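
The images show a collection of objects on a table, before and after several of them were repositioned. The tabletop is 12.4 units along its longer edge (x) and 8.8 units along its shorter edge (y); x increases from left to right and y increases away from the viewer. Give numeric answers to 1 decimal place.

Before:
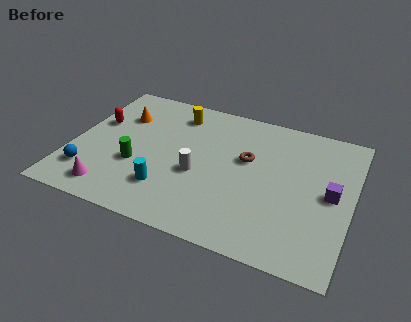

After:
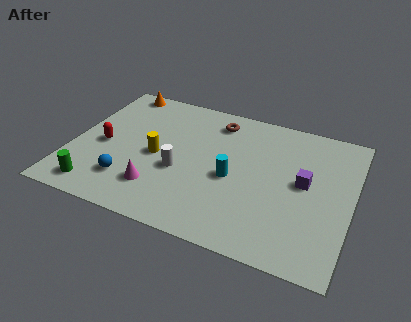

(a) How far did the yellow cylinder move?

3.1

The yellow cylinder moved from about (4.3, 7.2) to (3.8, 4.1), a distance of √(0.5² + 3.1²) ≈ 3.1.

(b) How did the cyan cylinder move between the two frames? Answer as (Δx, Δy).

(2.7, 1.7)

The cyan cylinder was at about (4.5, 2.2) and moved to about (7.2, 3.9).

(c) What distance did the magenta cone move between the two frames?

2.2

The magenta cone moved from about (2.1, 1.3) to (4.1, 2.1), a distance of √(2.0² + 0.8²) ≈ 2.2.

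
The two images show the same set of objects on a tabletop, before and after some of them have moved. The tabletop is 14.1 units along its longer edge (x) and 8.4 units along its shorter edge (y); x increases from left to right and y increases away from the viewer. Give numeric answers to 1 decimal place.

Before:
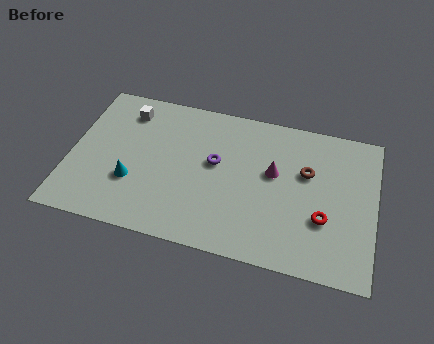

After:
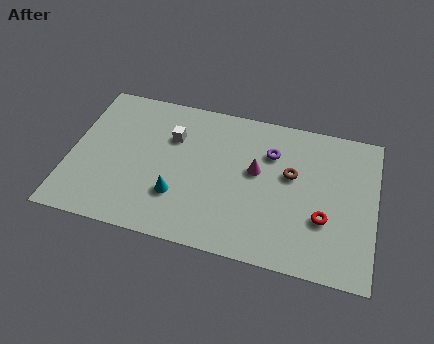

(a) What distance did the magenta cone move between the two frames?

0.8

The magenta cone was near (9.4, 4.9) before and (8.6, 4.8) after, so it travelled √(0.8² + 0.1²) ≈ 0.8 units.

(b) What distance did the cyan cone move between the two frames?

2.1

From (3.0, 2.8) to (5.1, 2.5), the cyan cone covered √(2.1² + 0.3²) ≈ 2.1 units.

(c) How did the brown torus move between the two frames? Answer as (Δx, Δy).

(-0.7, -0.3)

The brown torus started near (10.9, 5.3) and ended near (10.2, 5.0).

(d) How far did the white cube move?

2.4

From (2.4, 6.8) to (4.6, 5.8), the white cube covered √(2.2² + 1.0²) ≈ 2.4 units.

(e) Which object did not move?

the red torus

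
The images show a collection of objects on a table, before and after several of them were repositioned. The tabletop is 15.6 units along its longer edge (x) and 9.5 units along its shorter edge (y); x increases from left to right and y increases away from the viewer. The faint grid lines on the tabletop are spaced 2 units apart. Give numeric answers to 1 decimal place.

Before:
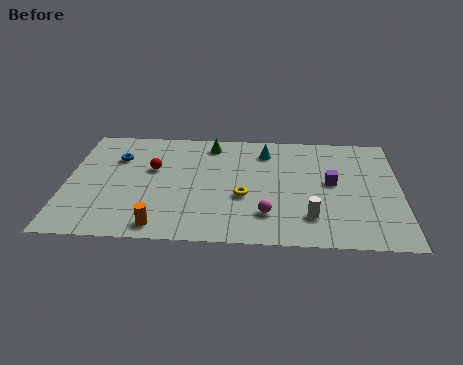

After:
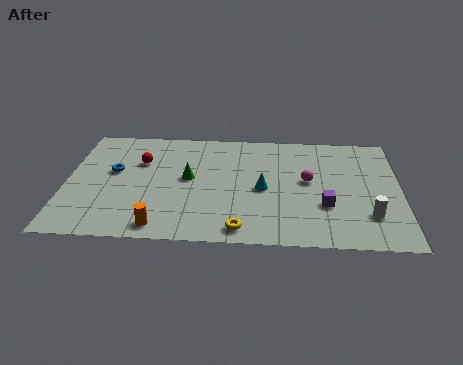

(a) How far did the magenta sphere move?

3.5

From (9.4, 2.3) to (11.3, 5.2), the magenta sphere covered √(1.9² + 2.9²) ≈ 3.5 units.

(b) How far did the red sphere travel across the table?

0.8

From (4.0, 5.8) to (3.4, 6.4), the red sphere covered √(0.6² + 0.6²) ≈ 0.8 units.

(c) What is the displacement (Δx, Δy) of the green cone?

(-1.0, -3.0)

From the two frames, the green cone sits at roughly (6.7, 8.1) before and (5.7, 5.1) after.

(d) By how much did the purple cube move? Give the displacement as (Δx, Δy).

(-0.3, -1.9)

The purple cube started near (12.4, 5.1) and ended near (12.1, 3.2).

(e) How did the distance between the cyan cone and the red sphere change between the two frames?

+0.5

The distance was about 5.6 in the first image and 6.1 in the second, so they moved 0.5 units further apart.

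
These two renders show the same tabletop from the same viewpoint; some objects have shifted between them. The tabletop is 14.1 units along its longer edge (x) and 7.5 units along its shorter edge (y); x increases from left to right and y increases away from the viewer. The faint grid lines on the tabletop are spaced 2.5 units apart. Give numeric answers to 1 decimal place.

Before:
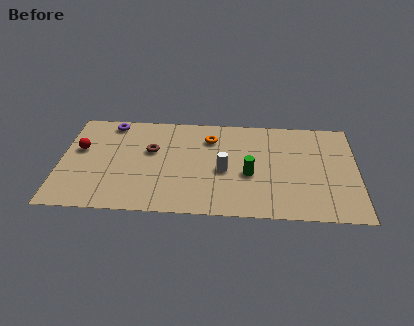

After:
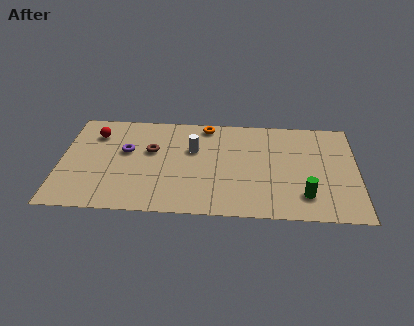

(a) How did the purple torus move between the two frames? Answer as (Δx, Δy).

(0.8, -2.1)

The purple torus was at about (2.3, 6.6) and moved to about (3.1, 4.5).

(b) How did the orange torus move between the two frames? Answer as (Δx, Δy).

(-0.2, 1.0)

The orange torus was at about (7.1, 5.7) and moved to about (6.9, 6.7).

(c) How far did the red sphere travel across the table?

1.4

From (0.9, 4.5) to (1.6, 5.7), the red sphere covered √(0.7² + 1.2²) ≈ 1.4 units.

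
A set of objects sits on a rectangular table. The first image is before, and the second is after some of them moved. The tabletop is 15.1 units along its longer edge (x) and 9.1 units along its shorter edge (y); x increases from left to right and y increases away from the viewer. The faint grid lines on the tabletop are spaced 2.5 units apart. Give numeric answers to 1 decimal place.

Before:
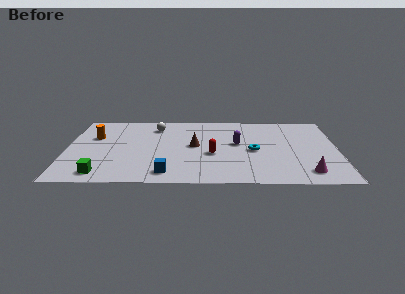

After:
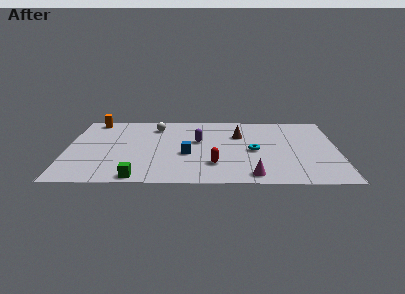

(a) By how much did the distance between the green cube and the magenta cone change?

-5.0

Before: roughly 11.3 units apart; after: 6.3. That's 5.0 units closer together.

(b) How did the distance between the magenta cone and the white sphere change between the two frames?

-2.0

They were about 10.2 units apart before and 8.2 after — 2.0 units closer together.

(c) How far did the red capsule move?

1.3

The red capsule moved from about (8.1, 3.7) to (8.2, 2.4), a distance of √(0.1² + 1.3²) ≈ 1.3.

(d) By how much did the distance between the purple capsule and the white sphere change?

-2.0

The distance was about 5.1 in the first image and 3.1 in the second, so they moved 2.0 units closer together.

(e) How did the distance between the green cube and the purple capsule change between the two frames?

-2.8

They were about 8.5 units apart before and 5.7 after — 2.8 units closer together.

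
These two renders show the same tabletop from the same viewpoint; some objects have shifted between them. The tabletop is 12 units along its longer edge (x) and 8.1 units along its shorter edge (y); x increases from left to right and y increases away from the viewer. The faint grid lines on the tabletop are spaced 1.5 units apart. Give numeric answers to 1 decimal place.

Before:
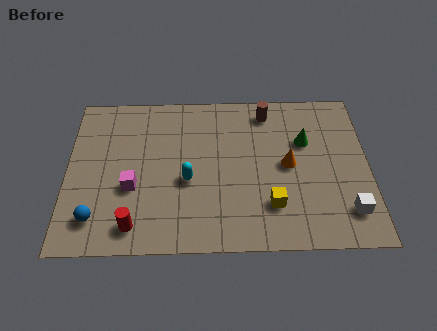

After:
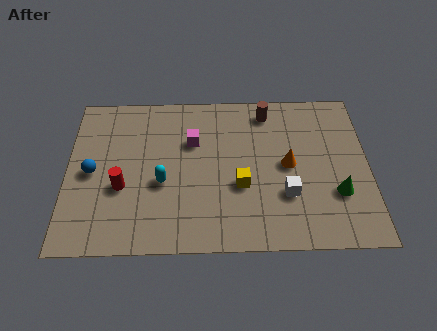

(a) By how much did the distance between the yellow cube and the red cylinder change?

-0.8

The distance was about 5.5 in the first image and 4.7 in the second, so they moved 0.8 units closer together.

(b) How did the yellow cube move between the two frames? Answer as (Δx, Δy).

(-1.2, 1.0)

The yellow cube started near (8.1, 2.1) and ended near (6.9, 3.1).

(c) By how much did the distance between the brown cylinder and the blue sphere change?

-1.0

They were about 8.6 units apart before and 7.6 after — 1.0 units closer together.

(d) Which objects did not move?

the brown cylinder and the orange cone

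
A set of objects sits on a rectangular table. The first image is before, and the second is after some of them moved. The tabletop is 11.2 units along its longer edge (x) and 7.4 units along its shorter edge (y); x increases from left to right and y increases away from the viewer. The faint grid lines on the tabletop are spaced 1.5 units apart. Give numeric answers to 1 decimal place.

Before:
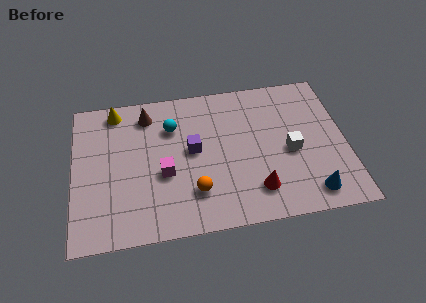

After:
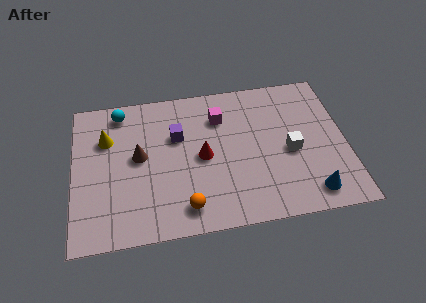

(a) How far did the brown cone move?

2.1

From (3.1, 6.1) to (2.7, 4.0), the brown cone covered √(0.4² + 2.1²) ≈ 2.1 units.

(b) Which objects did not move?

the blue cone and the white cube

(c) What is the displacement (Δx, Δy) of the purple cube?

(-0.6, 0.8)

The purple cube started near (4.9, 4.0) and ended near (4.3, 4.8).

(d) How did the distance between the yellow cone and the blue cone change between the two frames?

-0.4

Before: roughly 9.5 units apart; after: 9.1. That's 0.4 units closer together.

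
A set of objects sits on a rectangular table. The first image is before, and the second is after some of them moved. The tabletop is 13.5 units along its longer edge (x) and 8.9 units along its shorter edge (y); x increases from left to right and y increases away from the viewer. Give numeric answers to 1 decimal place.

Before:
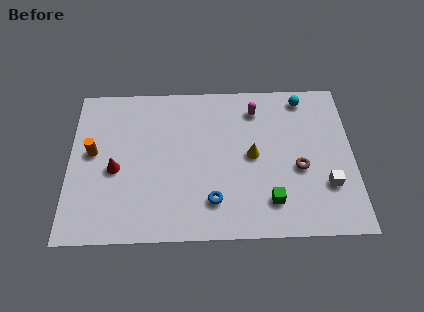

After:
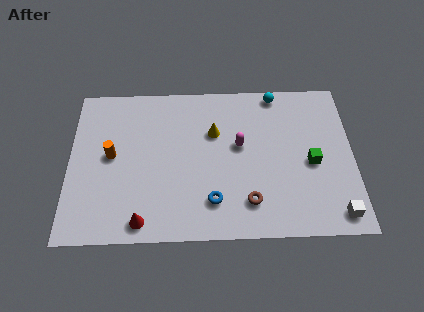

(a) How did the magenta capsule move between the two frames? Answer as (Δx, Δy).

(-0.8, -2.1)

From the two frames, the magenta capsule sits at roughly (8.9, 7.2) before and (8.1, 5.1) after.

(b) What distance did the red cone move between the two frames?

3.2

The red cone was near (2.2, 3.9) before and (3.5, 1.0) after, so it travelled √(1.3² + 2.9²) ≈ 3.2 units.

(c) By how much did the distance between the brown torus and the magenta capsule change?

-0.8

Before: roughly 4.0 units apart; after: 3.2. That's 0.8 units closer together.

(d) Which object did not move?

the blue torus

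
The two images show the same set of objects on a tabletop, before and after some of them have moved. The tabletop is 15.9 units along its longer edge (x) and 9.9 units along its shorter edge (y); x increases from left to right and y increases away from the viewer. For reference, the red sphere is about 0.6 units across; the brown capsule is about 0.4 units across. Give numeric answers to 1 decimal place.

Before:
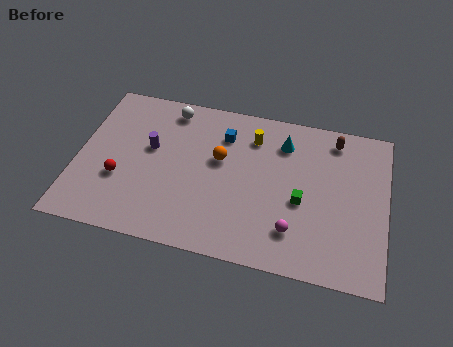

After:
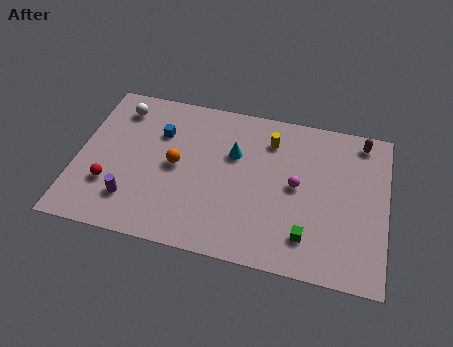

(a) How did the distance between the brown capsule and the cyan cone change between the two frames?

+4.2

Before: roughly 2.7 units apart; after: 6.9. That's 4.2 units further apart.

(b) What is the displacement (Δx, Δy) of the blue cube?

(-3.3, -0.6)

The blue cube was at about (7.4, 7.5) and moved to about (4.1, 6.9).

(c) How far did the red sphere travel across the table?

0.7

The red sphere moved from about (2.3, 3.5) to (1.8, 3.0), a distance of √(0.5² + 0.5²) ≈ 0.7.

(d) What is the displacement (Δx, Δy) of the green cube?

(0.4, -2.1)

From the two frames, the green cube sits at roughly (11.6, 4.2) before and (12.0, 2.1) after.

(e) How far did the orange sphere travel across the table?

2.4

The orange sphere moved from about (7.3, 5.9) to (5.1, 5.0), a distance of √(2.2² + 0.9²) ≈ 2.4.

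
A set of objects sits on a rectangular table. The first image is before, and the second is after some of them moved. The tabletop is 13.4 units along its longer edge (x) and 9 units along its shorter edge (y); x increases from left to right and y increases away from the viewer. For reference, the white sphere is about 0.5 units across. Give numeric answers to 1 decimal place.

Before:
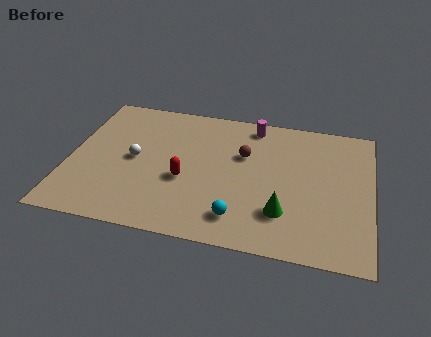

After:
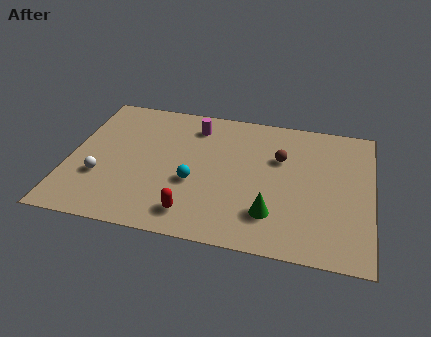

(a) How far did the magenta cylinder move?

2.7

From (8.0, 7.9) to (5.4, 7.3), the magenta cylinder covered √(2.6² + 0.6²) ≈ 2.7 units.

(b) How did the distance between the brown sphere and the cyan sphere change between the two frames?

+0.3

They were about 4.1 units apart before and 4.4 after — 0.3 units further apart.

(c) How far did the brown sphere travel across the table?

1.6

The brown sphere was near (7.7, 5.8) before and (9.3, 5.9) after, so it travelled √(1.6² + 0.1²) ≈ 1.6 units.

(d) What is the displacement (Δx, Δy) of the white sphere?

(-1.4, -1.5)

The white sphere was at about (2.9, 4.5) and moved to about (1.5, 3.0).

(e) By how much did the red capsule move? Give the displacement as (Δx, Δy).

(0.5, -2.1)

The red capsule started near (5.2, 3.6) and ended near (5.7, 1.5).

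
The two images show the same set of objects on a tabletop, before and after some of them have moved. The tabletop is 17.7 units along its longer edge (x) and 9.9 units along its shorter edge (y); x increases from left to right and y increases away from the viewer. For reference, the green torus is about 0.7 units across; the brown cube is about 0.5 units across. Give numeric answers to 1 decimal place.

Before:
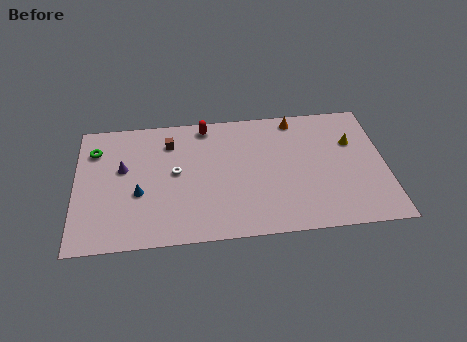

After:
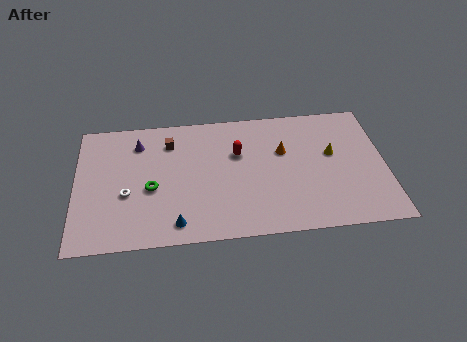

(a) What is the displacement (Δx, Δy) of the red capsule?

(1.8, -2.4)

The red capsule started near (7.5, 8.8) and ended near (9.3, 6.4).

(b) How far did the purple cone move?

2.1

The purple cone moved from about (2.7, 5.9) to (3.6, 7.8), a distance of √(0.9² + 1.9²) ≈ 2.1.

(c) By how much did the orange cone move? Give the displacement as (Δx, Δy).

(-0.8, -2.5)

The orange cone started near (12.7, 8.8) and ended near (11.9, 6.3).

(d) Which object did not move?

the brown cube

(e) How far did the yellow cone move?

1.4

From (15.9, 6.6) to (14.7, 5.8), the yellow cone covered √(1.2² + 0.8²) ≈ 1.4 units.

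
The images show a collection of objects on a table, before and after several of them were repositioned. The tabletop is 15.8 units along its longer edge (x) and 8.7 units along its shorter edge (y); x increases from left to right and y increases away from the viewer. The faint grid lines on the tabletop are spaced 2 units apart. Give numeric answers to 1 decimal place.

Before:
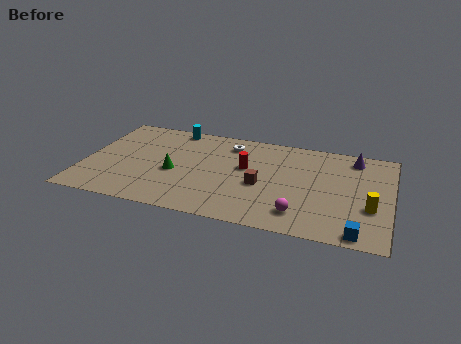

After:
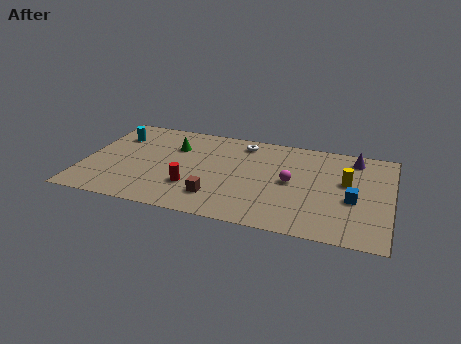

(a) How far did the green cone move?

2.4

The green cone moved from about (4.7, 3.7) to (4.5, 6.1), a distance of √(0.2² + 2.4²) ≈ 2.4.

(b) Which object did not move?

the purple cone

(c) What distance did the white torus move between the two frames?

0.8

The white torus was near (7.3, 7.1) before and (8.0, 7.4) after, so it travelled √(0.7² + 0.3²) ≈ 0.8 units.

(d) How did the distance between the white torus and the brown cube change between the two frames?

+1.6

Before: roughly 3.9 units apart; after: 5.5. That's 1.6 units further apart.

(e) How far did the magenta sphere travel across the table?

2.8

From (11.3, 1.7) to (10.7, 4.4), the magenta sphere covered √(0.6² + 2.7²) ≈ 2.8 units.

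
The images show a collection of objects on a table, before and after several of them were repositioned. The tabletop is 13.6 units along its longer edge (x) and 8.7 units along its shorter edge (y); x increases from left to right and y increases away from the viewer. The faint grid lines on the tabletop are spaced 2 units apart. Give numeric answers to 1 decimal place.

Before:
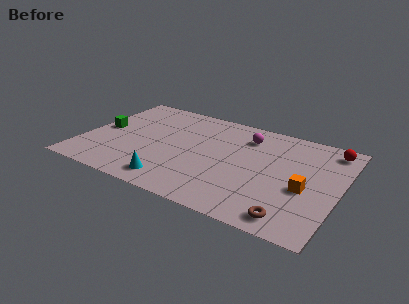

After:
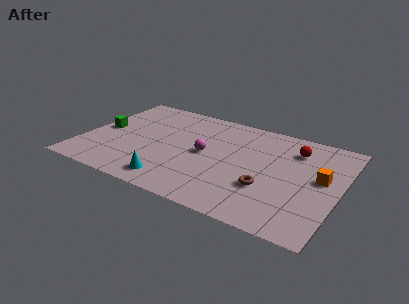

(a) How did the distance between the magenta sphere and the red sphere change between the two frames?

+0.6

The distance was about 4.5 in the first image and 5.1 in the second, so they moved 0.6 units further apart.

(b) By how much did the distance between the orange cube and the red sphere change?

-1.5

Before: roughly 4.0 units apart; after: 2.5. That's 1.5 units closer together.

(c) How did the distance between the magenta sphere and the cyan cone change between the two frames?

-3.0

The distance was about 6.4 in the first image and 3.4 in the second, so they moved 3.0 units closer together.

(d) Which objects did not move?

the cyan cone and the green cube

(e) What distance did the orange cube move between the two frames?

1.4

The orange cube moved from about (11.9, 3.6) to (12.6, 4.8), a distance of √(0.7² + 1.2²) ≈ 1.4.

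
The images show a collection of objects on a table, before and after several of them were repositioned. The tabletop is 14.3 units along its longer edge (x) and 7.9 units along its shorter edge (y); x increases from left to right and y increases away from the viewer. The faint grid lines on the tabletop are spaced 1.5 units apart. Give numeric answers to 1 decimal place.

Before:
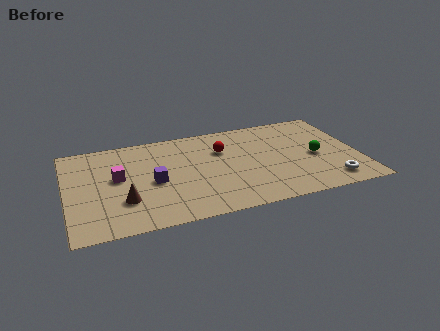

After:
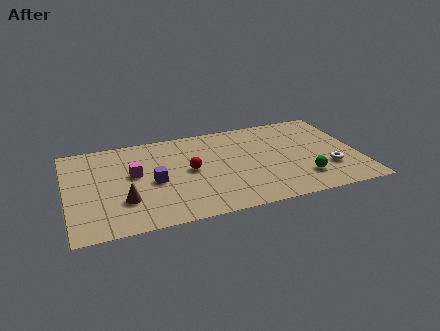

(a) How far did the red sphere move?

2.1

The red sphere was near (7.7, 5.4) before and (6.0, 4.1) after, so it travelled √(1.7² + 1.3²) ≈ 2.1 units.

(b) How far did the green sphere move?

1.9

The green sphere moved from about (12.2, 3.6) to (11.4, 1.9), a distance of √(0.8² + 1.7²) ≈ 1.9.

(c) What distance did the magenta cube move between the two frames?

0.8

From (2.5, 4.4) to (3.3, 4.5), the magenta cube covered √(0.8² + 0.1²) ≈ 0.8 units.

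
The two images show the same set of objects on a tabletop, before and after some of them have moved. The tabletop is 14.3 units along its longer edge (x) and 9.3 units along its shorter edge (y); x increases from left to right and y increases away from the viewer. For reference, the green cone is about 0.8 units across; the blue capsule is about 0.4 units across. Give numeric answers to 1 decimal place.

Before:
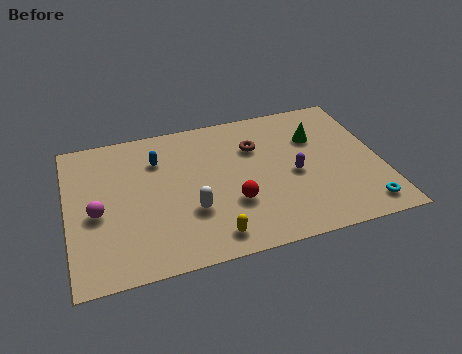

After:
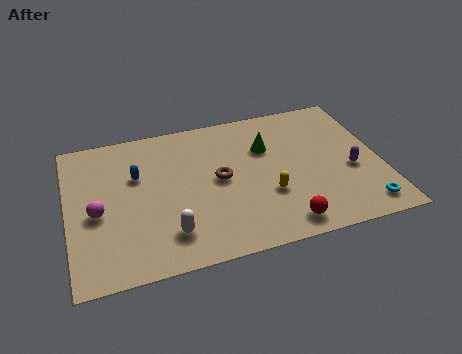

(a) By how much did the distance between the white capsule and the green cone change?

-0.4

Before: roughly 6.8 units apart; after: 6.4. That's 0.4 units closer together.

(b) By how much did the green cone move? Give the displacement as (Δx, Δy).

(-2.3, -0.1)

The green cone was at about (11.5, 6.4) and moved to about (9.2, 6.3).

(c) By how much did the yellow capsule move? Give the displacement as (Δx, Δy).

(2.7, 1.9)

The yellow capsule started near (6.3, 1.3) and ended near (9.0, 3.2).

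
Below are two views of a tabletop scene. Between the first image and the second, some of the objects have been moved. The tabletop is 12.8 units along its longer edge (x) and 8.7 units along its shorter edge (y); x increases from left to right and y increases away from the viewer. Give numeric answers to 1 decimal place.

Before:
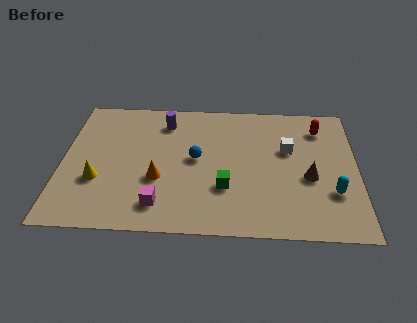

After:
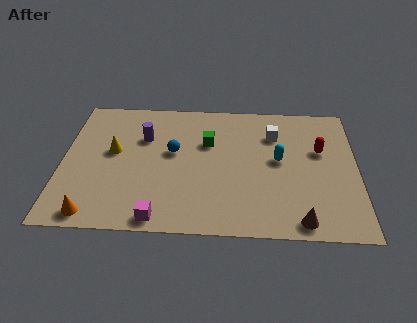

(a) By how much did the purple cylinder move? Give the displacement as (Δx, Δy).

(-0.9, -1.1)

The purple cylinder was at about (4.4, 7.0) and moved to about (3.5, 5.9).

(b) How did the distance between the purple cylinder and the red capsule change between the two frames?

+0.9

They were about 6.8 units apart before and 7.7 after — 0.9 units further apart.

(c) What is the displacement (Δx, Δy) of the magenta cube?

(0.0, -0.8)

The magenta cube was at about (4.3, 1.6) and moved to about (4.3, 0.8).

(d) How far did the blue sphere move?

1.1

From (5.8, 4.6) to (4.8, 5.0), the blue sphere covered √(1.0² + 0.4²) ≈ 1.1 units.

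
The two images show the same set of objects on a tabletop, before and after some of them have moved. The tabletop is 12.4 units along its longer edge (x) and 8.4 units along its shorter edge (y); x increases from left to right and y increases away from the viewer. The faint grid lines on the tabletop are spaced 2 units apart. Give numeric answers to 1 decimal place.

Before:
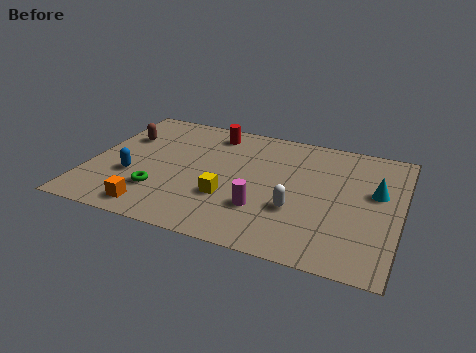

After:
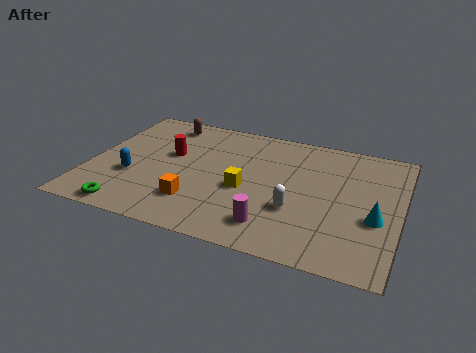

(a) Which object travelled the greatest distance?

the red cylinder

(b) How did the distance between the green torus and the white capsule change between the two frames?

+1.3

They were about 5.4 units apart before and 6.7 after — 1.3 units further apart.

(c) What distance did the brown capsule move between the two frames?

2.1

The brown capsule was near (1.1, 5.7) before and (2.6, 7.2) after, so it travelled √(1.5² + 1.5²) ≈ 2.1 units.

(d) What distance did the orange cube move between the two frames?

1.9

From (2.9, 1.1) to (4.5, 2.1), the orange cube covered √(1.6² + 1.0²) ≈ 1.9 units.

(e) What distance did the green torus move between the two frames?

1.8

The green torus was near (3.0, 2.3) before and (2.0, 0.8) after, so it travelled √(1.0² + 1.5²) ≈ 1.8 units.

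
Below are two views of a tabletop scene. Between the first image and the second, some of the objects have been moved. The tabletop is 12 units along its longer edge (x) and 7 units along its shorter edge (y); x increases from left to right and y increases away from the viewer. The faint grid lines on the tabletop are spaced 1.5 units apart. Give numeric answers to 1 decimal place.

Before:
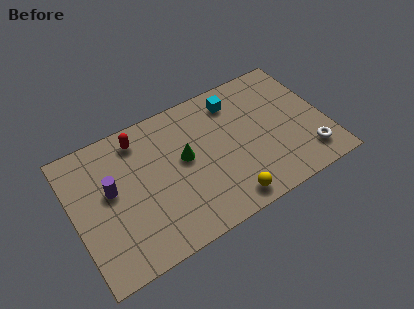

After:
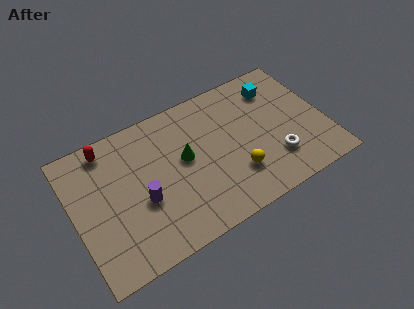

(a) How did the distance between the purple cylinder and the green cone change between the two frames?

-1.0

They were about 3.5 units apart before and 2.5 after — 1.0 units closer together.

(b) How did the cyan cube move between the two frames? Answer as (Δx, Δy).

(2.0, -0.2)

From the two frames, the cyan cube sits at roughly (8.0, 5.7) before and (10.0, 5.5) after.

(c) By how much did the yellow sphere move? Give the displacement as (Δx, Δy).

(0.6, 1.1)

The yellow sphere was at about (6.9, 0.9) and moved to about (7.5, 2.0).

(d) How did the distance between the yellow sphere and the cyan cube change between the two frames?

-0.6

The distance was about 4.9 in the first image and 4.3 in the second, so they moved 0.6 units closer together.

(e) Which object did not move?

the green cone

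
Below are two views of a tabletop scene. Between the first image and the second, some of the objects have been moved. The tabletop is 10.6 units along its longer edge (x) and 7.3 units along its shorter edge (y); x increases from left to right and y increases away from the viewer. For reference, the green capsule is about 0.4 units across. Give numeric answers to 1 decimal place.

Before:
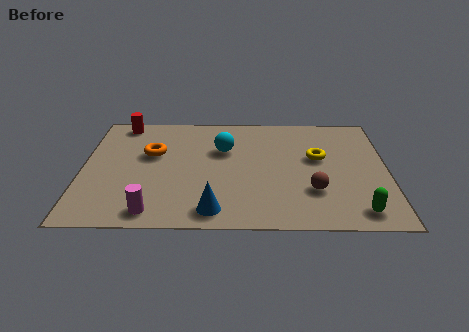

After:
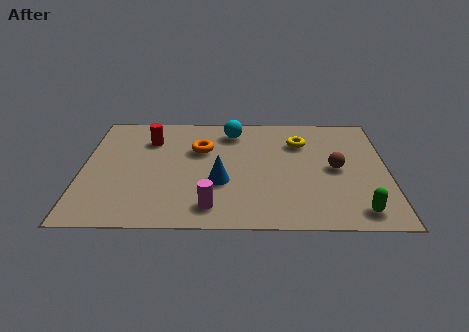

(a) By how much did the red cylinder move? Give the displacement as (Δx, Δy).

(1.0, -1.1)

The red cylinder started near (1.3, 6.5) and ended near (2.3, 5.4).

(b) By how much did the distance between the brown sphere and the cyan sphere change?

+0.3

The distance was about 4.0 in the first image and 4.3 in the second, so they moved 0.3 units further apart.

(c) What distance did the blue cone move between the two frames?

1.7

From (4.6, 1.0) to (4.8, 2.7), the blue cone covered √(0.2² + 1.7²) ≈ 1.7 units.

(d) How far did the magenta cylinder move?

2.0

The magenta cylinder was near (2.5, 0.9) before and (4.5, 1.2) after, so it travelled √(2.0² + 0.3²) ≈ 2.0 units.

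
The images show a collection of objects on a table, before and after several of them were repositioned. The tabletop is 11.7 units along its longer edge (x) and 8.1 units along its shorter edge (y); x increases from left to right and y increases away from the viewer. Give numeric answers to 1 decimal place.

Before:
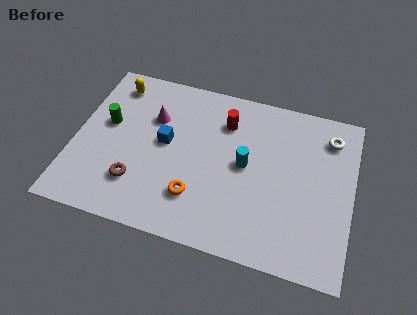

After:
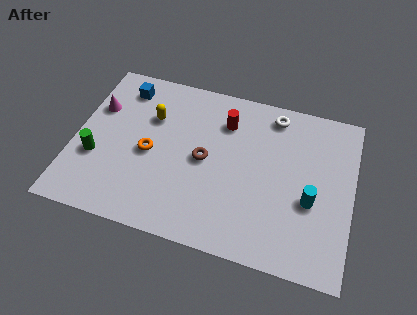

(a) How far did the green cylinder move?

1.8

The green cylinder moved from about (1.3, 4.7) to (1.0, 2.9), a distance of √(0.3² + 1.8²) ≈ 1.8.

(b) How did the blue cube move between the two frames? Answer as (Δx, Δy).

(-2.0, 2.3)

The blue cube was at about (3.8, 4.4) and moved to about (1.8, 6.7).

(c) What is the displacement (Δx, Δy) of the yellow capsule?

(1.7, -1.3)

The yellow capsule started near (1.4, 6.8) and ended near (3.1, 5.5).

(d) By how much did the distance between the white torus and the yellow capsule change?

-3.9

The distance was about 9.2 in the first image and 5.3 in the second, so they moved 3.9 units closer together.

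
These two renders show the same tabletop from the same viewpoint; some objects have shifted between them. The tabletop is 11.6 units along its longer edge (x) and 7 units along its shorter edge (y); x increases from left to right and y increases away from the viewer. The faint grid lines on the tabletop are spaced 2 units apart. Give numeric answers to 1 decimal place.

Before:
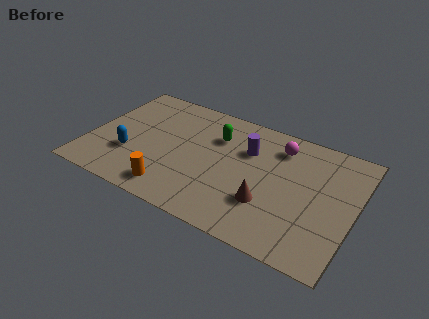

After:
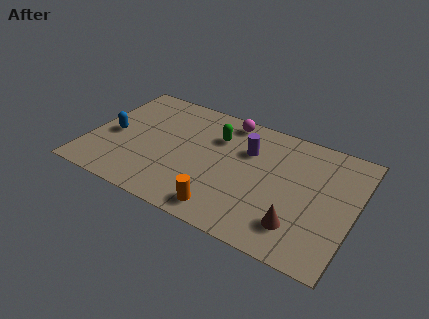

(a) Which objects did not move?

the purple cylinder and the green capsule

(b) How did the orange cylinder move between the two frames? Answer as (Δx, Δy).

(2.3, -0.1)

The orange cylinder started near (4.0, 1.1) and ended near (6.3, 1.0).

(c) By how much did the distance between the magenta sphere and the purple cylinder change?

+0.3

The distance was about 1.5 in the first image and 1.8 in the second, so they moved 0.3 units further apart.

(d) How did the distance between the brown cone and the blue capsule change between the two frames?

+2.5

Before: roughly 6.1 units apart; after: 8.6. That's 2.5 units further apart.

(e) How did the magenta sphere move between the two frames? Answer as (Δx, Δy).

(-2.4, 0.6)

The magenta sphere was at about (8.1, 5.6) and moved to about (5.7, 6.2).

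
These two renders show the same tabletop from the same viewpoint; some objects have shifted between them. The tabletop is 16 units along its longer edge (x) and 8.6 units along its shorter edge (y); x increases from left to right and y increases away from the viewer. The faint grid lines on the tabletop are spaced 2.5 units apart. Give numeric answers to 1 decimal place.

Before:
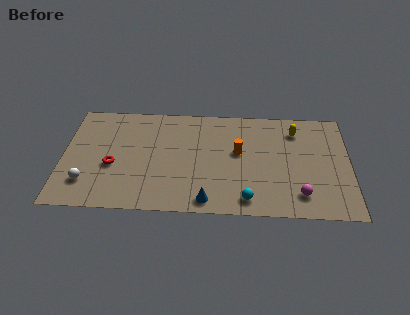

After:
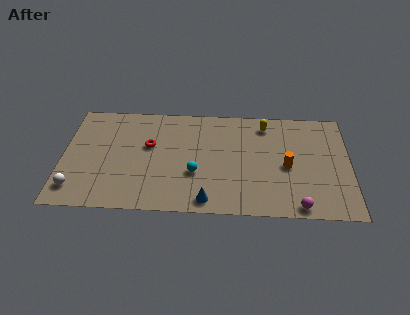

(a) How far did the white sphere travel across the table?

0.8

From (1.4, 2.1) to (0.8, 1.6), the white sphere covered √(0.6² + 0.5²) ≈ 0.8 units.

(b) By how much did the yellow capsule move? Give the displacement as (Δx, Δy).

(-1.7, 0.4)

The yellow capsule started near (13.0, 6.8) and ended near (11.3, 7.2).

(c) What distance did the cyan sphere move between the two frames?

3.5

The cyan sphere moved from about (10.3, 1.2) to (7.4, 3.1), a distance of √(2.9² + 1.9²) ≈ 3.5.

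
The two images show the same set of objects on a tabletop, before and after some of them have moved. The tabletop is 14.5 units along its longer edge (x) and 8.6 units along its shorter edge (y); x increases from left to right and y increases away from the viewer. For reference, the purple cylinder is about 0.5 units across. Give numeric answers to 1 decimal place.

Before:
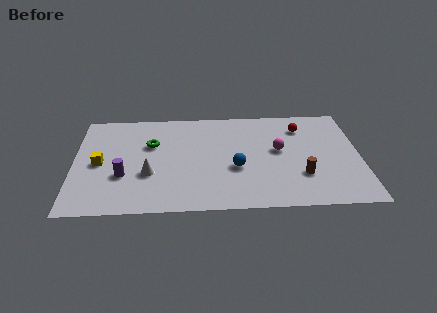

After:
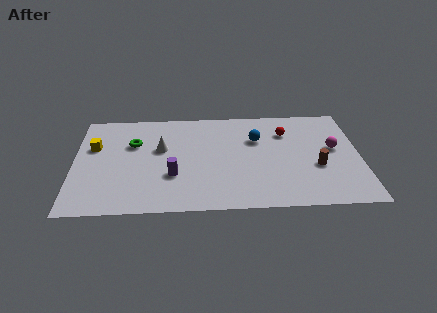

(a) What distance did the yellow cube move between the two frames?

1.4

The yellow cube was near (1.3, 4.1) before and (1.0, 5.5) after, so it travelled √(0.3² + 1.4²) ≈ 1.4 units.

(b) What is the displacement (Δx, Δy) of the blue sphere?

(1.1, 2.4)

The blue sphere started near (8.2, 3.4) and ended near (9.3, 5.8).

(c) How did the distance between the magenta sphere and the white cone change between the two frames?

+2.0

Before: roughly 6.8 units apart; after: 8.8. That's 2.0 units further apart.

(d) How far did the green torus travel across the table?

0.9

From (3.9, 5.6) to (3.0, 5.7), the green torus covered √(0.9² + 0.1²) ≈ 0.9 units.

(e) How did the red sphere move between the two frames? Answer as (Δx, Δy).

(-0.8, -0.4)

The red sphere was at about (11.6, 6.7) and moved to about (10.8, 6.3).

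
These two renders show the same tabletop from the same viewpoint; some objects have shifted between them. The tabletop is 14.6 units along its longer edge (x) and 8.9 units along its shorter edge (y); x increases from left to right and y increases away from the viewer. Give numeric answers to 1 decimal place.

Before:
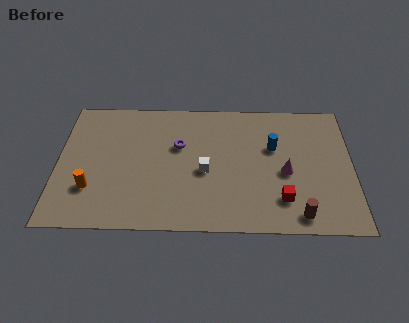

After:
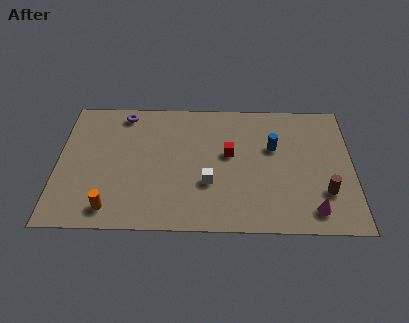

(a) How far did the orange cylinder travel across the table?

1.6

The orange cylinder moved from about (1.7, 2.6) to (2.7, 1.3), a distance of √(1.0² + 1.3²) ≈ 1.6.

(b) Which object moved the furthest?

the red cube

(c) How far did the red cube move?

4.0

From (11.1, 2.1) to (8.5, 5.1), the red cube covered √(2.6² + 3.0²) ≈ 4.0 units.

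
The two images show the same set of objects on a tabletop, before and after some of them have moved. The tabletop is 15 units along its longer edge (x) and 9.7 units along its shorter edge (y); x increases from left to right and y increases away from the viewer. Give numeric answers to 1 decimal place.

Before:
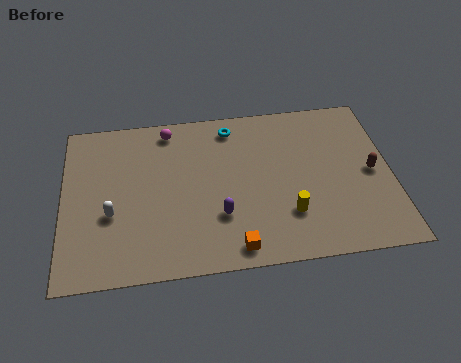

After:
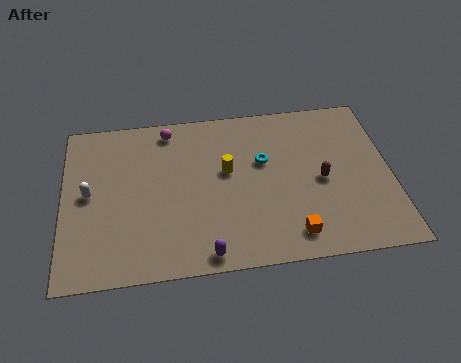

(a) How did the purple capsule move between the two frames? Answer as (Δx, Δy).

(-0.7, -2.1)

The purple capsule was at about (7.1, 3.0) and moved to about (6.4, 0.9).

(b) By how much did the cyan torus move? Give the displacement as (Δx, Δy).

(1.4, -2.3)

The cyan torus was at about (7.8, 8.3) and moved to about (9.2, 6.0).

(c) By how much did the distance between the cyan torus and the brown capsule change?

-4.3

The distance was about 7.3 in the first image and 3.0 in the second, so they moved 4.3 units closer together.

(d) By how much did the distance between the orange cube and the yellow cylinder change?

+2.0

The distance was about 3.0 in the first image and 5.0 in the second, so they moved 2.0 units further apart.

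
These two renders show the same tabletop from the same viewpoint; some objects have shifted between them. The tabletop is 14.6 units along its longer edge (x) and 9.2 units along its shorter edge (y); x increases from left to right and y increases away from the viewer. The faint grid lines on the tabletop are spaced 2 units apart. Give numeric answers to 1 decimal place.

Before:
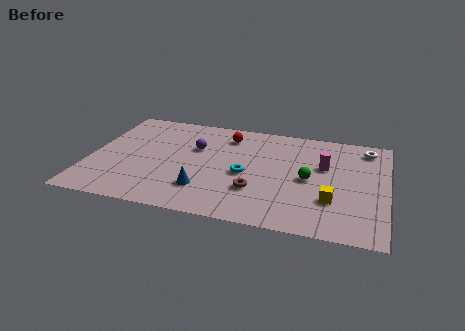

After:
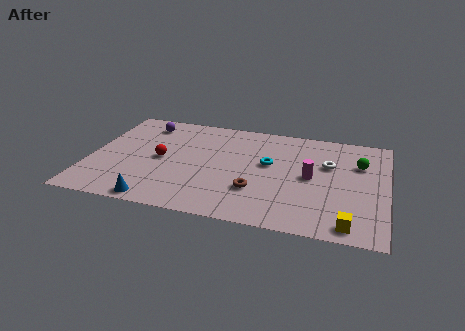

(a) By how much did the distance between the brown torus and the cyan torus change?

+1.1

Before: roughly 1.4 units apart; after: 2.5. That's 1.1 units further apart.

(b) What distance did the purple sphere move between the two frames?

3.2

The purple sphere moved from about (5.1, 5.9) to (2.4, 7.6), a distance of √(2.7² + 1.7²) ≈ 3.2.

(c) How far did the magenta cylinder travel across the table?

1.3

The magenta cylinder moved from about (11.5, 5.7) to (10.9, 4.6), a distance of √(0.6² + 1.1²) ≈ 1.3.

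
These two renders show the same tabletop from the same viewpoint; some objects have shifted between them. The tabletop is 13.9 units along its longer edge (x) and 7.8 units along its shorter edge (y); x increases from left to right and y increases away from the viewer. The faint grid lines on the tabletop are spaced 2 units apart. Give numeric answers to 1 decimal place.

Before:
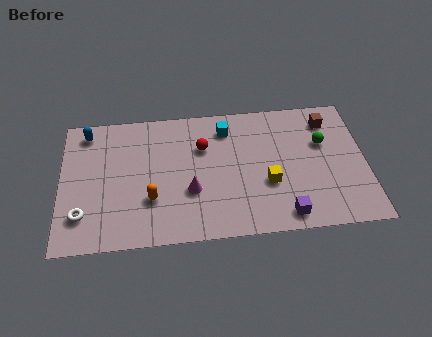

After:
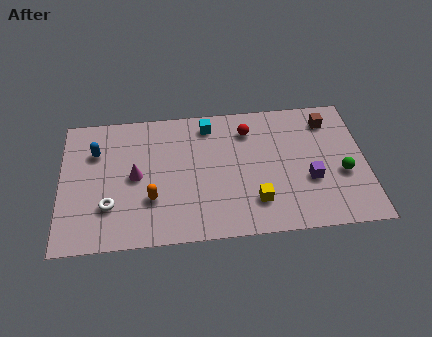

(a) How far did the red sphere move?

2.2

The red sphere was near (6.5, 5.3) before and (8.6, 6.1) after, so it travelled √(2.1² + 0.8²) ≈ 2.2 units.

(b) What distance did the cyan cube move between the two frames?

0.9

From (7.6, 6.3) to (6.8, 6.6), the cyan cube covered √(0.8² + 0.3²) ≈ 0.9 units.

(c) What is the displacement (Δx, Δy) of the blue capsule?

(0.4, -1.2)

The blue capsule was at about (1.2, 6.7) and moved to about (1.6, 5.5).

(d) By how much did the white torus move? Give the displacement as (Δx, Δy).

(1.2, 0.4)

The white torus was at about (1.0, 1.9) and moved to about (2.2, 2.3).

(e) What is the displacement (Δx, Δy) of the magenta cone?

(-2.5, 1.1)

The magenta cone was at about (5.9, 2.8) and moved to about (3.4, 3.9).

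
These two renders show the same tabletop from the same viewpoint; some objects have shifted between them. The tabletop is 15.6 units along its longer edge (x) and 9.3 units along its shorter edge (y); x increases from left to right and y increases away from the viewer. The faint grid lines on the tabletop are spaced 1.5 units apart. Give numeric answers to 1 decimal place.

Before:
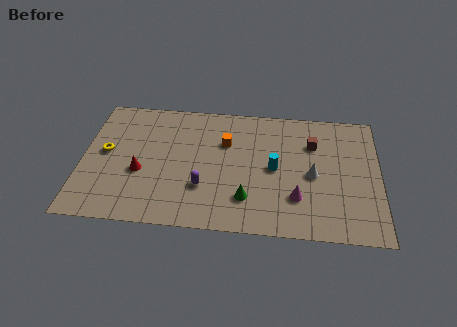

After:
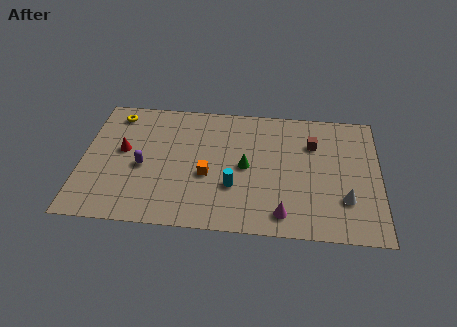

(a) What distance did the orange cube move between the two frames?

2.7

The orange cube was near (7.5, 6.3) before and (6.6, 3.8) after, so it travelled √(0.9² + 2.5²) ≈ 2.7 units.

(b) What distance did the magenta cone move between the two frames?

1.4

From (11.3, 2.6) to (10.6, 1.4), the magenta cone covered √(0.7² + 1.2²) ≈ 1.4 units.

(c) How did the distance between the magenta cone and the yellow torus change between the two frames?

+0.7

They were about 10.4 units apart before and 11.1 after — 0.7 units further apart.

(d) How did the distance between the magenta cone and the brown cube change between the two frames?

+1.3

They were about 4.1 units apart before and 5.4 after — 1.3 units further apart.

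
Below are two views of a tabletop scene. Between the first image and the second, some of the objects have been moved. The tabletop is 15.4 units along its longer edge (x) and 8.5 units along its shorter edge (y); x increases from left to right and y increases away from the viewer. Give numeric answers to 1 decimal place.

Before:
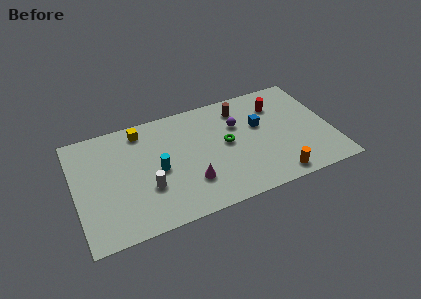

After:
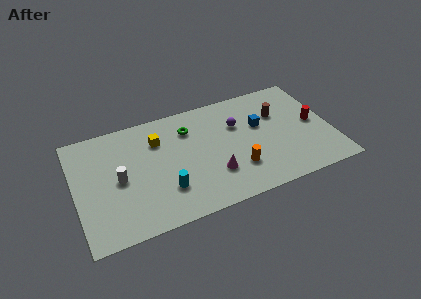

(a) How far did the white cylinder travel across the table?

2.0

From (4.2, 2.9) to (2.6, 4.1), the white cylinder covered √(1.6² + 1.2²) ≈ 2.0 units.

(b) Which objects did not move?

the purple sphere and the blue cube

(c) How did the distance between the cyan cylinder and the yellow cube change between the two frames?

+0.4

They were about 3.4 units apart before and 3.8 after — 0.4 units further apart.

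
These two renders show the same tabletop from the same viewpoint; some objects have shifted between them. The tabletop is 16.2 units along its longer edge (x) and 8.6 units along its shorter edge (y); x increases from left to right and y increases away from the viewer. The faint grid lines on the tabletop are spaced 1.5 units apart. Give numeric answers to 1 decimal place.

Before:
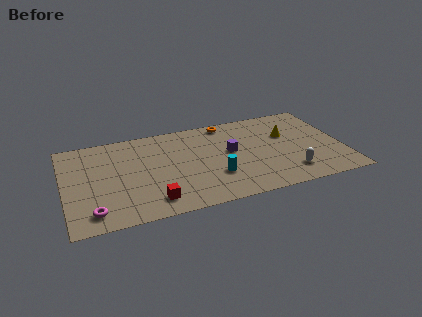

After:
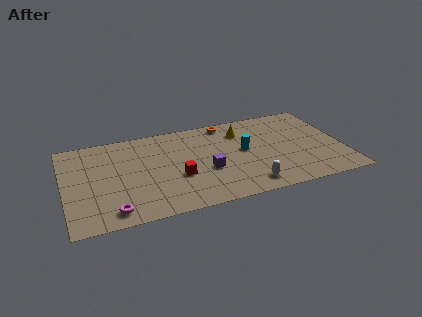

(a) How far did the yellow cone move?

2.8

The yellow cone moved from about (13.1, 5.5) to (10.5, 6.6), a distance of √(2.6² + 1.1²) ≈ 2.8.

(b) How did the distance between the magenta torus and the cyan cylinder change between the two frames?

+1.4

The distance was about 7.2 in the first image and 8.6 in the second, so they moved 1.4 units further apart.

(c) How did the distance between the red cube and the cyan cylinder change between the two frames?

+0.3

The distance was about 3.9 in the first image and 4.2 in the second, so they moved 0.3 units further apart.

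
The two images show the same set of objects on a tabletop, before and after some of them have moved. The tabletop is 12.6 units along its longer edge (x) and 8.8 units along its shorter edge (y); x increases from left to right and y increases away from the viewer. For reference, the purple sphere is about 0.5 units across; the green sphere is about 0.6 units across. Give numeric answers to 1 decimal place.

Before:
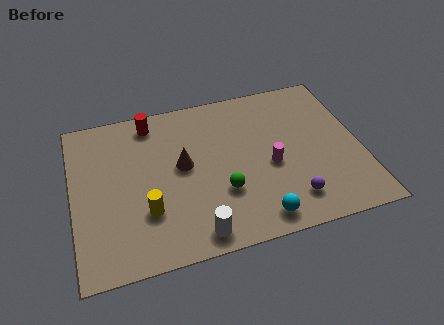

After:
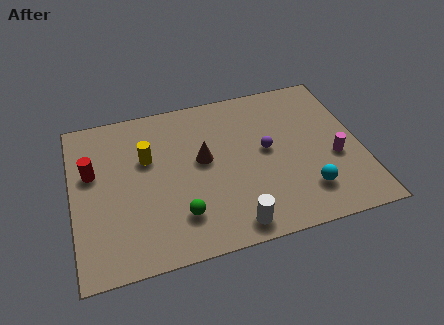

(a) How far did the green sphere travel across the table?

2.1

From (6.4, 2.9) to (4.5, 2.1), the green sphere covered √(1.9² + 0.8²) ≈ 2.1 units.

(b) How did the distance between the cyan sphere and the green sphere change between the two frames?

+3.2

The distance was about 2.3 in the first image and 5.5 in the second, so they moved 3.2 units further apart.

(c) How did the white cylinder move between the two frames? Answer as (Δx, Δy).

(1.6, 0.0)

The white cylinder was at about (5.1, 1.0) and moved to about (6.7, 1.0).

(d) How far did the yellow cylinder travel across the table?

2.9

The yellow cylinder was near (3.1, 2.7) before and (3.3, 5.6) after, so it travelled √(0.2² + 2.9²) ≈ 2.9 units.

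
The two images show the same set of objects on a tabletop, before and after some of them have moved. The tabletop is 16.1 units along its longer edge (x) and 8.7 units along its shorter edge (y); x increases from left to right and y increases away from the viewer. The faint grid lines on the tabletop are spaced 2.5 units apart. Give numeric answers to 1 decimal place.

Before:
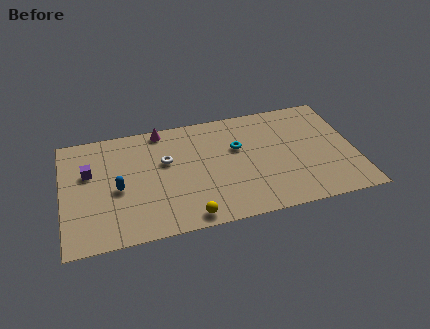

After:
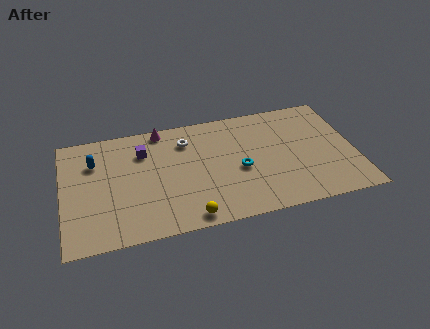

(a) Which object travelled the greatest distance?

the purple cube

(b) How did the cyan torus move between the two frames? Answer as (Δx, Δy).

(0.0, -1.7)

From the two frames, the cyan torus sits at roughly (9.7, 5.5) before and (9.7, 3.8) after.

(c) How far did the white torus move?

1.8

From (5.7, 5.4) to (6.9, 6.7), the white torus covered √(1.2² + 1.3²) ≈ 1.8 units.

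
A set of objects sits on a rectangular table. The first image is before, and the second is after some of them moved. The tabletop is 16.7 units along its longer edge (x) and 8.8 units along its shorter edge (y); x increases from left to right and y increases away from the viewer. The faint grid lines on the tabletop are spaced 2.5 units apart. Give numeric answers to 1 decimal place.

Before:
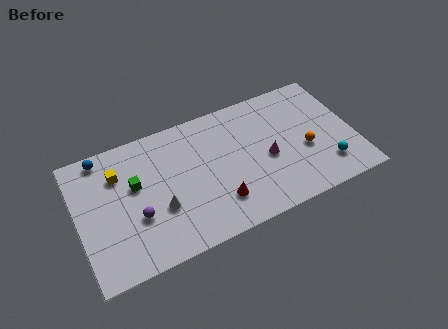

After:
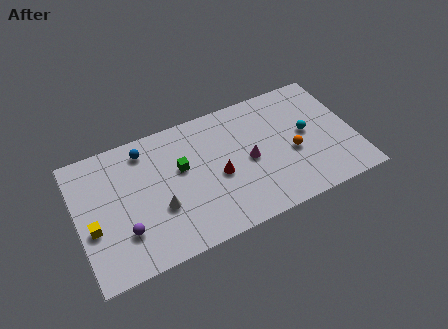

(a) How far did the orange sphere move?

0.8

From (13.7, 3.6) to (12.9, 3.7), the orange sphere covered √(0.8² + 0.1²) ≈ 0.8 units.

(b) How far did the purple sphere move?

1.1

From (3.4, 3.2) to (2.6, 2.5), the purple sphere covered √(0.8² + 0.7²) ≈ 1.1 units.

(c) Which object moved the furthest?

the yellow cube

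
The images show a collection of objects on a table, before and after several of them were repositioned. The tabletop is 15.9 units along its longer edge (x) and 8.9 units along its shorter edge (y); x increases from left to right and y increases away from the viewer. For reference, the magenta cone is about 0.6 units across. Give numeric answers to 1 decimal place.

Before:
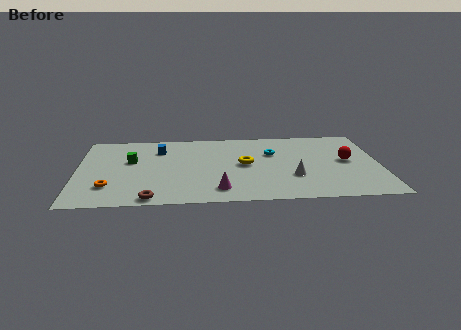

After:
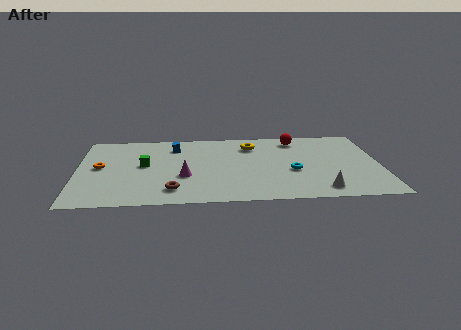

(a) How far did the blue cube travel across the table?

0.9

From (4.3, 6.7) to (5.1, 7.0), the blue cube covered √(0.8² + 0.3²) ≈ 0.9 units.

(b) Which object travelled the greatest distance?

the red sphere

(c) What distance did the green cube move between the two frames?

0.9

From (2.8, 5.4) to (3.5, 4.8), the green cube covered √(0.7² + 0.6²) ≈ 0.9 units.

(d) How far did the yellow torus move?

2.3

The yellow torus was near (8.8, 4.6) before and (9.2, 6.9) after, so it travelled √(0.4² + 2.3²) ≈ 2.3 units.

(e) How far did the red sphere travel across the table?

3.8

The red sphere moved from about (14.2, 4.7) to (11.6, 7.5), a distance of √(2.6² + 2.8²) ≈ 3.8.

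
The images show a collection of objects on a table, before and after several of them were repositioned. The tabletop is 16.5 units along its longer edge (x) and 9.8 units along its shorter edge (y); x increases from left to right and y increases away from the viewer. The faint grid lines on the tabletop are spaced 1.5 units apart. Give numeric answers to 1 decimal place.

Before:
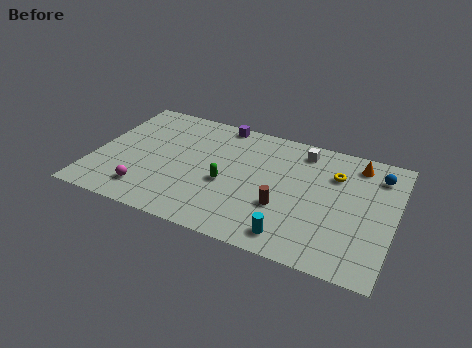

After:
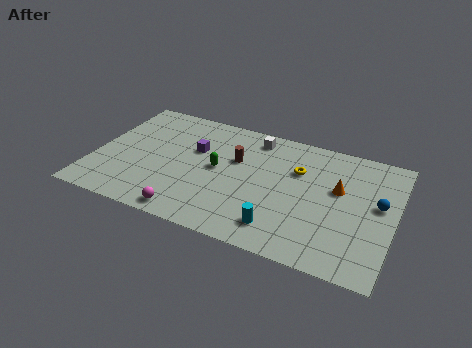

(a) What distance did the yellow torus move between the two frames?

2.0

The yellow torus moved from about (13.1, 7.0) to (11.1, 6.6), a distance of √(2.0² + 0.4²) ≈ 2.0.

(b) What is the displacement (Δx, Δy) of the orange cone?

(-0.8, -2.4)

From the two frames, the orange cone sits at roughly (14.2, 8.3) before and (13.4, 5.9) after.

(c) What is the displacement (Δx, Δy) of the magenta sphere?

(2.5, -0.9)

The magenta sphere started near (3.2, 1.9) and ended near (5.7, 1.0).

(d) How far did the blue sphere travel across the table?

2.3

The blue sphere was near (15.4, 7.8) before and (15.6, 5.5) after, so it travelled √(0.2² + 2.3²) ≈ 2.3 units.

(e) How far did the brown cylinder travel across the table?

4.0

The brown cylinder moved from about (10.6, 3.4) to (7.7, 6.2), a distance of √(2.9² + 2.8²) ≈ 4.0.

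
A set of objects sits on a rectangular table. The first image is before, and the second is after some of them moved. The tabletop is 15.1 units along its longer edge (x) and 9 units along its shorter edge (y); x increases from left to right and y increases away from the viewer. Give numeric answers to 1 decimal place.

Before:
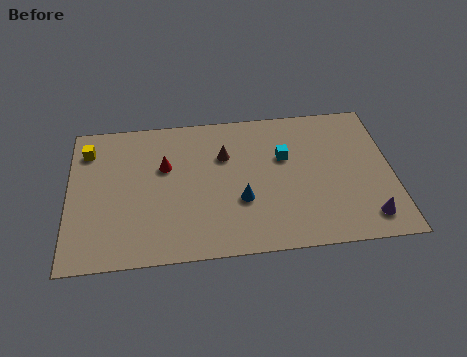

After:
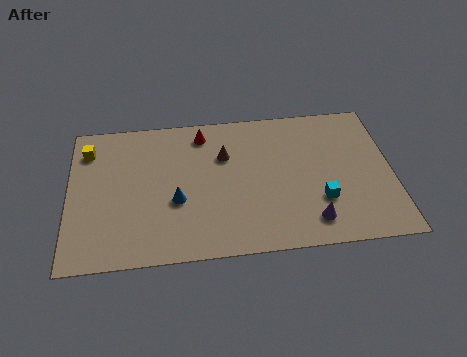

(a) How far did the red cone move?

2.6

The red cone moved from about (4.5, 5.7) to (6.3, 7.6), a distance of √(1.8² + 1.9²) ≈ 2.6.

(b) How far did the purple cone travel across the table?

2.6

From (13.8, 1.5) to (11.2, 1.6), the purple cone covered √(2.6² + 0.1²) ≈ 2.6 units.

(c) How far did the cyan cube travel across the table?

3.3

The cyan cube was near (10.1, 5.7) before and (11.7, 2.8) after, so it travelled √(1.6² + 2.9²) ≈ 3.3 units.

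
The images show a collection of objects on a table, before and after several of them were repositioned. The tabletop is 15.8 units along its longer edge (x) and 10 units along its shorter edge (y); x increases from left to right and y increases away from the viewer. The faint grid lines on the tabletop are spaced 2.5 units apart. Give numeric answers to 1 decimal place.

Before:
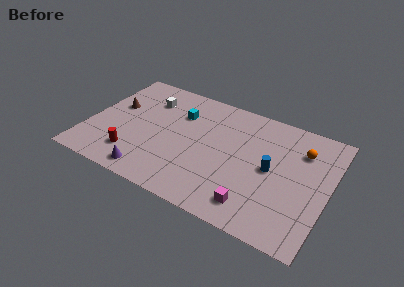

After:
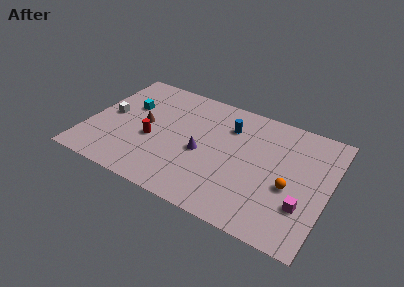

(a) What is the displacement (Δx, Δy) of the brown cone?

(2.1, -0.8)

The brown cone started near (1.5, 6.0) and ended near (3.6, 5.2).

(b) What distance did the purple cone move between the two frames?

4.4

From (4.6, 1.2) to (7.6, 4.4), the purple cone covered √(3.0² + 3.2²) ≈ 4.4 units.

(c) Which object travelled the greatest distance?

the purple cone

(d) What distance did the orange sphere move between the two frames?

3.3

The orange sphere moved from about (13.8, 7.4) to (13.4, 4.1), a distance of √(0.4² + 3.3²) ≈ 3.3.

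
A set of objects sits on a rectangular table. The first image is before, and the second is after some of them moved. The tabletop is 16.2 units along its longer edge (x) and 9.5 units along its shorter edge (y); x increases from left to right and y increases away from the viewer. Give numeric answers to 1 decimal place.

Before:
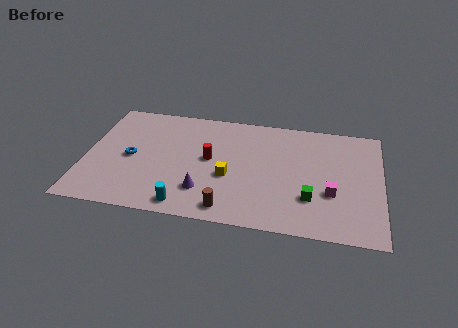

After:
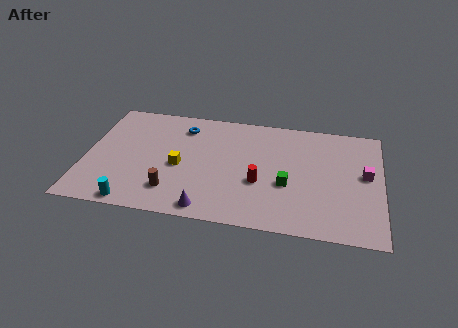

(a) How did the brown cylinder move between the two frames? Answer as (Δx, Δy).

(-3.1, 0.9)

The brown cylinder was at about (8.0, 1.2) and moved to about (4.9, 2.1).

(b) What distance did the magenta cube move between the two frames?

2.5

The magenta cube was near (13.5, 3.4) before and (15.3, 5.2) after, so it travelled √(1.8² + 1.8²) ≈ 2.5 units.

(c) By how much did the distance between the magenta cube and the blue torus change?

-0.7

Before: roughly 11.1 units apart; after: 10.4. That's 0.7 units closer together.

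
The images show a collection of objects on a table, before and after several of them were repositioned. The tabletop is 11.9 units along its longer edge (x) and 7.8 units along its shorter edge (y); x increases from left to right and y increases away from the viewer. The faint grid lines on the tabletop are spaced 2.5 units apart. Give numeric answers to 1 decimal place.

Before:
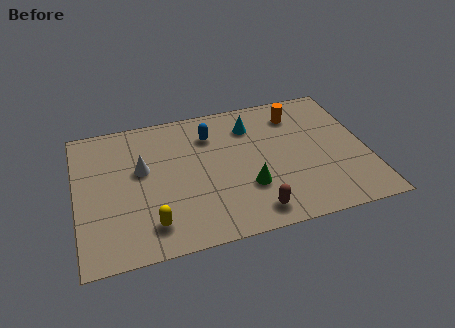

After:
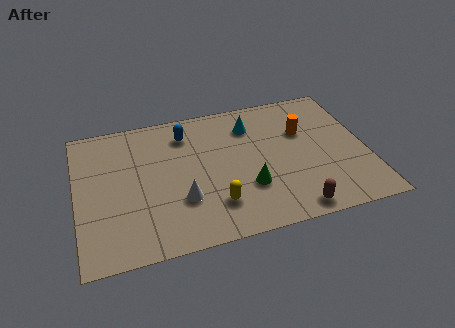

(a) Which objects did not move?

the cyan cone and the green cone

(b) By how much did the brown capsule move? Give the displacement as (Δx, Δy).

(1.6, -0.3)

The brown capsule was at about (7.0, 1.1) and moved to about (8.6, 0.8).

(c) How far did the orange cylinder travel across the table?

1.1

The orange cylinder moved from about (9.2, 6.2) to (9.4, 5.1), a distance of √(0.2² + 1.1²) ≈ 1.1.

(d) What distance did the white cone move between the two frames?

2.6

From (2.7, 4.6) to (4.2, 2.5), the white cone covered √(1.5² + 2.1²) ≈ 2.6 units.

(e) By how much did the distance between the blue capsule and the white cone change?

+0.5

The distance was about 3.2 in the first image and 3.7 in the second, so they moved 0.5 units further apart.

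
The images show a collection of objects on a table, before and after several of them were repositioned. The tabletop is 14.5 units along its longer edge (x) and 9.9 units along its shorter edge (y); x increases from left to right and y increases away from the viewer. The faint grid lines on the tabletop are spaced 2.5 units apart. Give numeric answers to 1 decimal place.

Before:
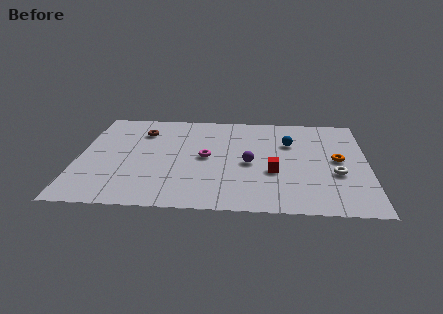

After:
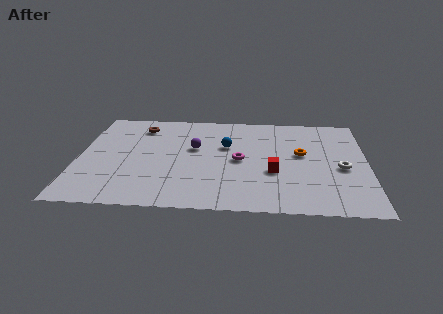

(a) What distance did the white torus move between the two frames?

0.7

The white torus was near (12.9, 3.7) before and (13.2, 4.3) after, so it travelled √(0.3² + 0.6²) ≈ 0.7 units.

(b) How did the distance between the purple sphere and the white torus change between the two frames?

+3.2

They were about 4.4 units apart before and 7.6 after — 3.2 units further apart.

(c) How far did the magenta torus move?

1.7

The magenta torus was near (6.4, 5.0) before and (8.1, 4.8) after, so it travelled √(1.7² + 0.2²) ≈ 1.7 units.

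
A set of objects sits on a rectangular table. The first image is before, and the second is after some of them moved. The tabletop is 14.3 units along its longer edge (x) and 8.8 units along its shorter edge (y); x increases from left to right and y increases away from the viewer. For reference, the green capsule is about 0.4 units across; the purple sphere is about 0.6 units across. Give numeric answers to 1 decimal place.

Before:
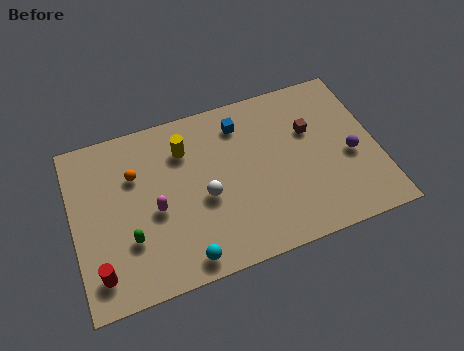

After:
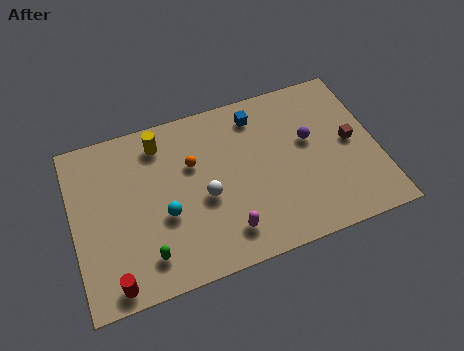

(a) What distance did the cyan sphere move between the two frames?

2.6

The cyan sphere was near (4.9, 1.0) before and (4.2, 3.5) after, so it travelled √(0.7² + 2.5²) ≈ 2.6 units.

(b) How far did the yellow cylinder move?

1.3

The yellow cylinder moved from about (5.4, 6.6) to (4.3, 7.3), a distance of √(1.1² + 0.7²) ≈ 1.3.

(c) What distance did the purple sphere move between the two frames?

2.3

The purple sphere moved from about (13.0, 3.8) to (11.2, 5.2), a distance of √(1.8² + 1.4²) ≈ 2.3.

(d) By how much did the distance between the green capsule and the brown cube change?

+1.0

The distance was about 9.3 in the first image and 10.3 in the second, so they moved 1.0 units further apart.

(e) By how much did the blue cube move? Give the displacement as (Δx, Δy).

(0.8, 0.2)

From the two frames, the blue cube sits at roughly (8.1, 7.1) before and (8.9, 7.3) after.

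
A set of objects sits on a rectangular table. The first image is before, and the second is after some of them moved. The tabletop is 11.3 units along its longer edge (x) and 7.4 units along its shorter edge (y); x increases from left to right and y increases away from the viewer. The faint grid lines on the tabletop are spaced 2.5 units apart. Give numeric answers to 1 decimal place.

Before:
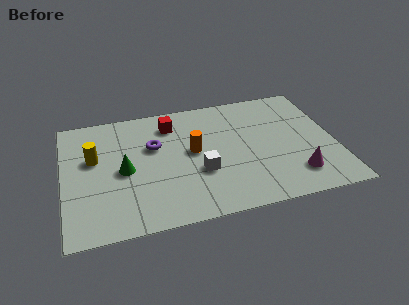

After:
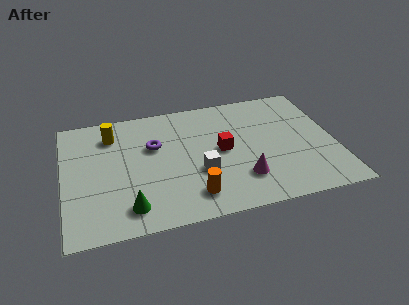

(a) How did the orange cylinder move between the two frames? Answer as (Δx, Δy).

(-0.2, -2.6)

From the two frames, the orange cylinder sits at roughly (5.4, 4.0) before and (5.2, 1.4) after.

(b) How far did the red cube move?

2.9

From (4.6, 5.9) to (6.6, 3.8), the red cube covered √(2.0² + 2.1²) ≈ 2.9 units.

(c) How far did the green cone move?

2.2

The green cone moved from about (2.5, 3.5) to (2.6, 1.3), a distance of √(0.1² + 2.2²) ≈ 2.2.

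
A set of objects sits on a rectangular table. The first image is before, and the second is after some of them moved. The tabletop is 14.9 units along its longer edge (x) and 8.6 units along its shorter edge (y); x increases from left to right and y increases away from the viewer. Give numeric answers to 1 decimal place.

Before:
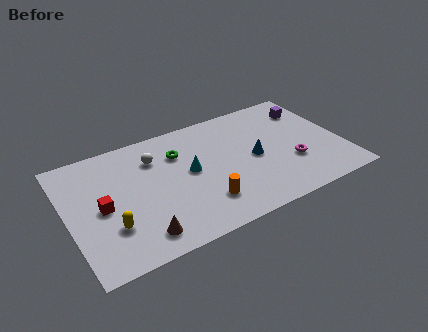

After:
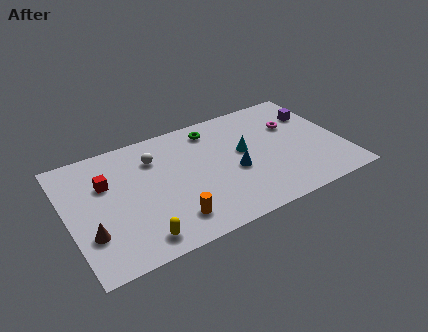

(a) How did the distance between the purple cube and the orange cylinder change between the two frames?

+1.7

They were about 8.0 units apart before and 9.7 after — 1.7 units further apart.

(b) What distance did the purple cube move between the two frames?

0.5

The purple cube moved from about (13.6, 6.6) to (13.8, 6.1), a distance of √(0.2² + 0.5²) ≈ 0.5.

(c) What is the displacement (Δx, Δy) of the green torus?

(2.0, 1.0)

The green torus started near (6.2, 6.2) and ended near (8.2, 7.2).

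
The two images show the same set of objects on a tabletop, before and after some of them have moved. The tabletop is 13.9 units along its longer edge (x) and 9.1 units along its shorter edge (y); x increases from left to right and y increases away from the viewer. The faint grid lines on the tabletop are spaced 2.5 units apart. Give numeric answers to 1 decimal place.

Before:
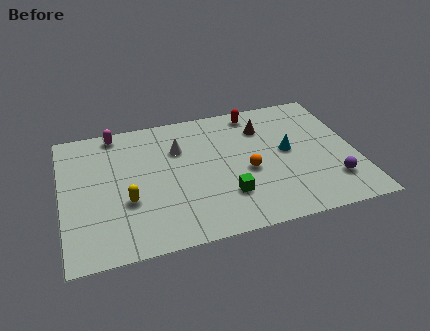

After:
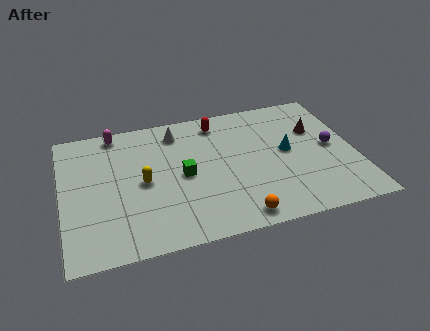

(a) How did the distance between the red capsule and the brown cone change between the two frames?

+3.7

They were about 1.2 units apart before and 4.9 after — 3.7 units further apart.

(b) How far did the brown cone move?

2.6

The brown cone moved from about (9.7, 6.8) to (12.2, 6.0), a distance of √(2.5² + 0.8²) ≈ 2.6.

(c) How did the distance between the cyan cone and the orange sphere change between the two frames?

+2.5

Before: roughly 2.2 units apart; after: 4.7. That's 2.5 units further apart.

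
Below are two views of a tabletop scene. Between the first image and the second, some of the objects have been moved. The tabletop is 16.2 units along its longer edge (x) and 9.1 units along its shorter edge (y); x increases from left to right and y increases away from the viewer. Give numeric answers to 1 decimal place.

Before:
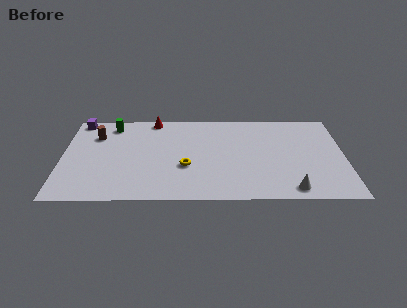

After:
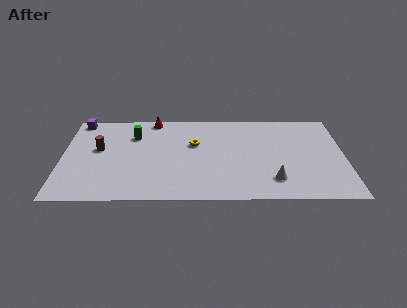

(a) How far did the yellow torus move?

2.4

From (7.1, 3.4) to (7.6, 5.7), the yellow torus covered √(0.5² + 2.3²) ≈ 2.4 units.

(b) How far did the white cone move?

1.3

The white cone moved from about (13.1, 1.1) to (12.1, 2.0), a distance of √(1.0² + 0.9²) ≈ 1.3.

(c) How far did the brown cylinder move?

1.4

The brown cylinder was near (1.9, 6.6) before and (2.1, 5.2) after, so it travelled √(0.2² + 1.4²) ≈ 1.4 units.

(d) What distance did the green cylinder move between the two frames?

1.7

From (2.8, 7.7) to (4.1, 6.6), the green cylinder covered √(1.3² + 1.1²) ≈ 1.7 units.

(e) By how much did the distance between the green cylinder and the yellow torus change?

-2.5

They were about 6.1 units apart before and 3.6 after — 2.5 units closer together.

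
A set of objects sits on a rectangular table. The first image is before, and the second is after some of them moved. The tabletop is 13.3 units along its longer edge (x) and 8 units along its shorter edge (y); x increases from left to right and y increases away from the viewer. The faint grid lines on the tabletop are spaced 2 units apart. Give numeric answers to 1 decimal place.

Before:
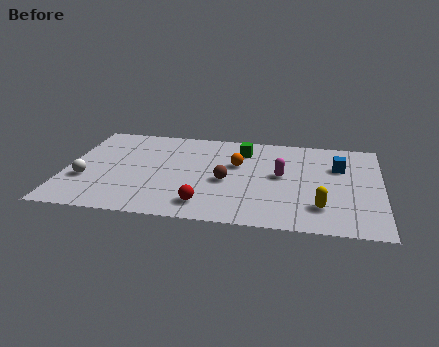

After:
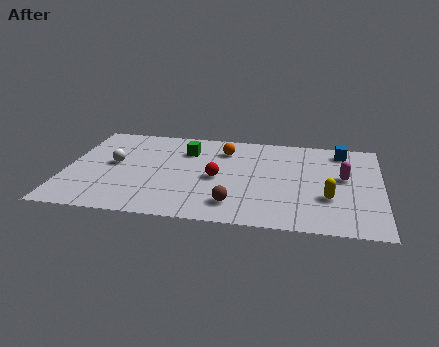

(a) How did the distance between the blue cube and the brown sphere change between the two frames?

+1.7

The distance was about 5.1 in the first image and 6.8 in the second, so they moved 1.7 units further apart.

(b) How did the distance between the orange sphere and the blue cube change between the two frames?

+0.7

They were about 4.3 units apart before and 5.0 after — 0.7 units further apart.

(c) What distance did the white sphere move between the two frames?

1.9

The white sphere moved from about (0.9, 2.8) to (2.0, 4.3), a distance of √(1.1² + 1.5²) ≈ 1.9.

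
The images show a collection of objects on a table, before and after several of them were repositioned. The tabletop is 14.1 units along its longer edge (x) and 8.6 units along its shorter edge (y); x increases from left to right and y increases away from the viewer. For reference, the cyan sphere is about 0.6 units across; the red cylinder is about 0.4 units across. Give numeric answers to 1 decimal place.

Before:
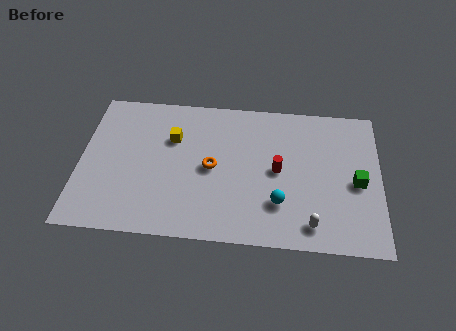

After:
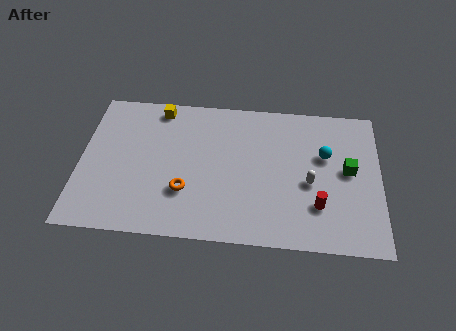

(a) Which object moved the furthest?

the cyan sphere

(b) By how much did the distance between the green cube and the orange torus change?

+1.0

The distance was about 6.8 in the first image and 7.8 in the second, so they moved 1.0 units further apart.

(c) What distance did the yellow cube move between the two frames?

1.9

From (4.3, 5.8) to (3.6, 7.6), the yellow cube covered √(0.7² + 1.8²) ≈ 1.9 units.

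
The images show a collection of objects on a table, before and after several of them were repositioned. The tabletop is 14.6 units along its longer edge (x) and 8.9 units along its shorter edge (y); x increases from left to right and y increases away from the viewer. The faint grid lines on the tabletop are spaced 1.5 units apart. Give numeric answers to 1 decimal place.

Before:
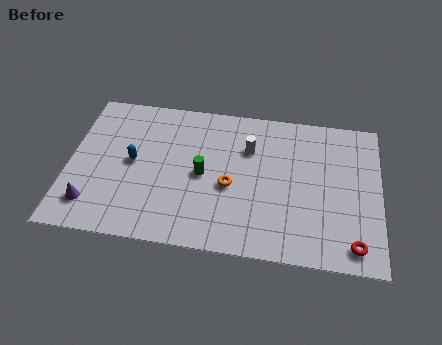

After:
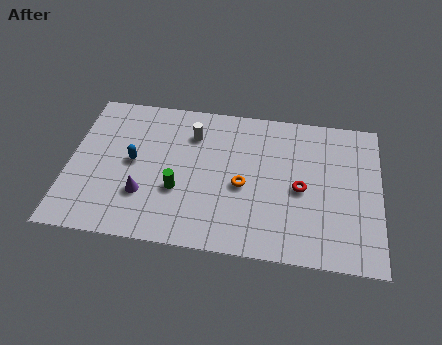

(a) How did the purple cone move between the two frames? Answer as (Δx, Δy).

(2.4, 0.9)

The purple cone started near (1.2, 1.8) and ended near (3.6, 2.7).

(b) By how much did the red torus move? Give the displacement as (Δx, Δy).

(-2.5, 2.9)

The red torus started near (13.4, 1.2) and ended near (10.9, 4.1).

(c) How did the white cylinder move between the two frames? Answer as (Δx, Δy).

(-2.7, 0.5)

From the two frames, the white cylinder sits at roughly (8.4, 6.2) before and (5.7, 6.7) after.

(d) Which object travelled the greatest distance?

the red torus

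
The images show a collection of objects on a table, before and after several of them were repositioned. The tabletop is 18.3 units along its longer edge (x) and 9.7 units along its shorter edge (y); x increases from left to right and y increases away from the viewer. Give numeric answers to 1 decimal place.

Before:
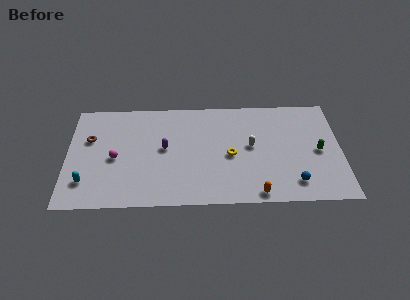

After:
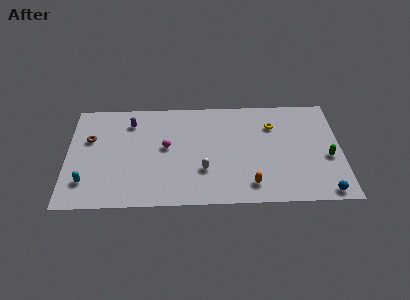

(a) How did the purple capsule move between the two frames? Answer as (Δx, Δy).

(-2.3, 2.5)

The purple capsule started near (6.5, 5.2) and ended near (4.2, 7.7).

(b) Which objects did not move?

the brown torus and the cyan capsule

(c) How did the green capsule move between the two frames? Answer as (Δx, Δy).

(0.6, -0.6)

From the two frames, the green capsule sits at roughly (16.8, 4.6) before and (17.4, 4.0) after.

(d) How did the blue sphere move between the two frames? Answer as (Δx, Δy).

(2.0, -0.9)

The blue sphere started near (15.1, 1.8) and ended near (17.1, 0.9).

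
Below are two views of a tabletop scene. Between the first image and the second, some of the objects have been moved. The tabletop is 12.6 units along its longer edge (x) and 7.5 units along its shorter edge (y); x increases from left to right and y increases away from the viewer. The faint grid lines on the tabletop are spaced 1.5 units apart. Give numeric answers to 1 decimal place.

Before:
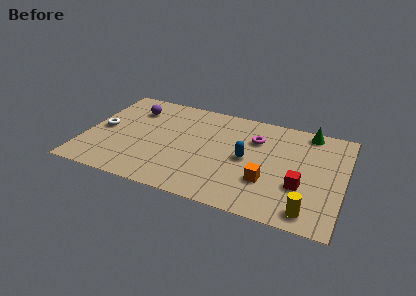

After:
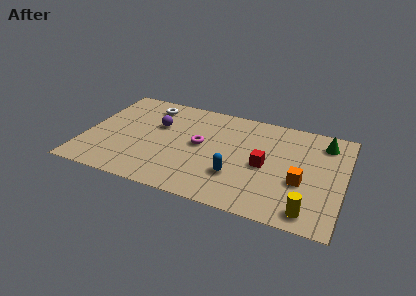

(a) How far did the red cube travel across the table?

2.0

The red cube moved from about (10.6, 2.6) to (8.8, 3.5), a distance of √(1.8² + 0.9²) ≈ 2.0.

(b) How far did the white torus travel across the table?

3.2

The white torus moved from about (0.8, 3.7) to (2.8, 6.2), a distance of √(2.0² + 2.5²) ≈ 3.2.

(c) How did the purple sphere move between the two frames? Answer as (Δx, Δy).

(1.3, -0.9)

The purple sphere started near (2.1, 5.7) and ended near (3.4, 4.8).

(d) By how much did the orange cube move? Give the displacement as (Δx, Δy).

(1.6, 0.5)

The orange cube was at about (9.0, 2.4) and moved to about (10.6, 2.9).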